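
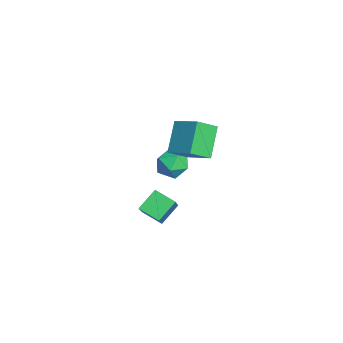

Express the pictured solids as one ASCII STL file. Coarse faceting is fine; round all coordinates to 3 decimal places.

solid 
facet normal -0.468 0.638 0.612
outer loop
vertex 2.684 -1.853 1.763
vertex 3.263 -1.003 1.32
vertex 1.236 -1.587 0.379
endloop
endfacet
facet normal -0.517 -0.760 0.395
outer loop
vertex 1.817 -2.377 -0.38
vertex 2.684 -1.853 1.763
vertex 1.236 -1.587 0.379
endloop
endfacet
facet normal -0.468 0.637 0.612
outer loop
vertex 1.236 -1.587 0.379
vertex 3.263 -1.003 1.32
vertex 1.815 -0.737 -0.063
endloop
endfacet
facet normal -0.716 0.132 -0.685
outer loop
vertex 1.815 -0.737 -0.063
vertex 1.817 -2.377 -0.38
vertex 1.236 -1.587 0.379
endloop
endfacet
facet normal 0.717 -0.131 0.685
outer loop
vertex 2.684 -1.853 1.763
vertex 3.844 -1.793 0.561
vertex 3.263 -1.003 1.32
endloop
endfacet
facet normal -0.517 -0.760 0.395
outer loop
vertex 3.265 -2.643 1.003
vertex 2.684 -1.853 1.763
vertex 1.817 -2.377 -0.38
endloop
endfacet
facet normal 0.717 -0.132 0.685
outer loop
vertex 3.265 -2.643 1.003
vertex 3.844 -1.793 0.561
vertex 2.684 -1.853 1.763
endloop
endfacet
facet normal 0.517 0.760 -0.395
outer loop
vertex 3.263 -1.003 1.32
vertex 3.844 -1.793 0.561
vertex 1.815 -0.737 -0.063
endloop
endfacet
facet normal -0.717 0.131 -0.685
outer loop
vertex 2.396 -1.527 -0.823
vertex 1.817 -2.377 -0.38
vertex 1.815 -0.737 -0.063
endloop
endfacet
facet normal 0.517 0.760 -0.395
outer loop
vertex 1.815 -0.737 -0.063
vertex 3.844 -1.793 0.561
vertex 2.396 -1.527 -0.823
endloop
endfacet
facet normal 0.468 -0.638 -0.612
outer loop
vertex 2.396 -1.527 -0.823
vertex 3.265 -2.643 1.003
vertex 1.817 -2.377 -0.38
endloop
endfacet
facet normal 0.468 -0.637 -0.612
outer loop
vertex 3.844 -1.793 0.561
vertex 3.265 -2.643 1.003
vertex 2.396 -1.527 -0.823
endloop
endfacet
facet normal -0.629 0.759 -0.167
outer loop
vertex -3.177 0.16 -1.297
vertex -3.857 -0.313 -0.886
vertex -3.315 0.246 -0.386
endloop
endfacet
facet normal 0.040 0.995 -0.088
outer loop
vertex -3.177 0.16 -1.297
vertex -3.315 0.246 -0.386
vertex -2.454 0.182 -0.72
endloop
endfacet
facet normal 0.445 0.680 -0.583
outer loop
vertex -3.177 0.16 -1.297
vertex -2.454 0.182 -0.72
vertex -2.465 -0.416 -1.426
endloop
endfacet
facet normal 0.026 0.249 -0.968
outer loop
vertex -3.177 0.16 -1.297
vertex -2.465 -0.416 -1.426
vertex -3.332 -0.722 -1.528
endloop
endfacet
facet normal -0.637 0.298 -0.711
outer loop
vertex -3.177 0.16 -1.297
vertex -3.332 -0.722 -1.528
vertex -3.857 -0.313 -0.886
endloop
endfacet
facet normal 0.273 0.786 0.554
outer loop
vertex -2.454 0.182 -0.72
vertex -3.315 0.246 -0.386
vertex -2.688 -0.278 0.048
endloop
endfacet
facet normal -0.810 0.404 0.426
outer loop
vertex -3.315 0.246 -0.386
vertex -3.857 -0.313 -0.886
vertex -3.555 -0.584 -0.054
endloop
endfacet
facet normal -0.822 -0.341 -0.455
outer loop
vertex -3.857 -0.313 -0.886
vertex -3.332 -0.722 -1.528
vertex -3.566 -1.182 -0.76
endloop
endfacet
facet normal 0.251 -0.421 -0.871
outer loop
vertex -3.332 -0.722 -1.528
vertex -2.465 -0.416 -1.426
vertex -2.705 -1.246 -1.094
endloop
endfacet
facet normal 0.929 0.275 -0.248
outer loop
vertex -2.465 -0.416 -1.426
vertex -2.454 0.182 -0.72
vertex -2.163 -0.687 -0.594
endloop
endfacet
facet normal -0.026 -0.249 0.968
outer loop
vertex -2.843 -1.16 -0.183
vertex -2.688 -0.278 0.048
vertex -3.555 -0.584 -0.054
endloop
endfacet
facet normal -0.445 -0.680 0.583
outer loop
vertex -2.843 -1.16 -0.183
vertex -3.555 -0.584 -0.054
vertex -3.566 -1.182 -0.76
endloop
endfacet
facet normal -0.040 -0.995 0.088
outer loop
vertex -2.843 -1.16 -0.183
vertex -3.566 -1.182 -0.76
vertex -2.705 -1.246 -1.094
endloop
endfacet
facet normal 0.629 -0.759 0.167
outer loop
vertex -2.843 -1.16 -0.183
vertex -2.705 -1.246 -1.094
vertex -2.163 -0.687 -0.594
endloop
endfacet
facet normal 0.637 -0.298 0.711
outer loop
vertex -2.843 -1.16 -0.183
vertex -2.163 -0.687 -0.594
vertex -2.688 -0.278 0.048
endloop
endfacet
facet normal -0.251 0.421 0.871
outer loop
vertex -3.555 -0.584 -0.054
vertex -2.688 -0.278 0.048
vertex -3.315 0.246 -0.386
endloop
endfacet
facet normal -0.929 -0.275 0.248
outer loop
vertex -3.566 -1.182 -0.76
vertex -3.555 -0.584 -0.054
vertex -3.857 -0.313 -0.886
endloop
endfacet
facet normal -0.273 -0.786 -0.554
outer loop
vertex -2.705 -1.246 -1.094
vertex -3.566 -1.182 -0.76
vertex -3.332 -0.722 -1.528
endloop
endfacet
facet normal 0.810 -0.404 -0.426
outer loop
vertex -2.163 -0.687 -0.594
vertex -2.705 -1.246 -1.094
vertex -2.465 -0.416 -1.426
endloop
endfacet
facet normal 0.822 0.341 0.455
outer loop
vertex -2.688 -0.278 0.048
vertex -2.163 -0.687 -0.594
vertex -2.454 0.182 -0.72
endloop
endfacet
facet normal -0.692 -0.594 -0.410
outer loop
vertex -1.489 -0.547 3.379
vertex -1.919 0.449 2.663
vertex -0.321 -0.995 2.057
endloop
endfacet
facet normal 0.330 -0.766 0.551
outer loop
vertex 0.759 -0.069 2.697
vertex -1.489 -0.547 3.379
vertex -0.321 -0.995 2.057
endloop
endfacet
facet normal -0.692 -0.594 -0.410
outer loop
vertex -0.321 -0.995 2.057
vertex -1.919 0.449 2.663
vertex -0.751 0.001 1.34
endloop
endfacet
facet normal 0.642 -0.246 -0.727
outer loop
vertex -0.751 0.001 1.34
vertex 0.759 -0.069 2.697
vertex -0.321 -0.995 2.057
endloop
endfacet
facet normal -0.641 0.246 0.727
outer loop
vertex -1.489 -0.547 3.379
vertex -0.839 1.375 3.303
vertex -1.919 0.449 2.663
endloop
endfacet
facet normal 0.330 -0.766 0.551
outer loop
vertex -0.409 0.379 4.02
vertex -1.489 -0.547 3.379
vertex 0.759 -0.069 2.697
endloop
endfacet
facet normal -0.642 0.246 0.726
outer loop
vertex -0.409 0.379 4.02
vertex -0.839 1.375 3.303
vertex -1.489 -0.547 3.379
endloop
endfacet
facet normal -0.330 0.766 -0.551
outer loop
vertex -1.919 0.449 2.663
vertex -0.839 1.375 3.303
vertex -0.751 0.001 1.34
endloop
endfacet
facet normal 0.642 -0.245 -0.727
outer loop
vertex 0.329 0.927 1.981
vertex 0.759 -0.069 2.697
vertex -0.751 0.001 1.34
endloop
endfacet
facet normal -0.330 0.766 -0.551
outer loop
vertex -0.751 0.001 1.34
vertex -0.839 1.375 3.303
vertex 0.329 0.927 1.981
endloop
endfacet
facet normal 0.692 0.594 0.410
outer loop
vertex 0.329 0.927 1.981
vertex -0.409 0.379 4.02
vertex 0.759 -0.069 2.697
endloop
endfacet
facet normal 0.692 0.594 0.410
outer loop
vertex -0.839 1.375 3.303
vertex -0.409 0.379 4.02
vertex 0.329 0.927 1.981
endloop
endfacet

endsolid


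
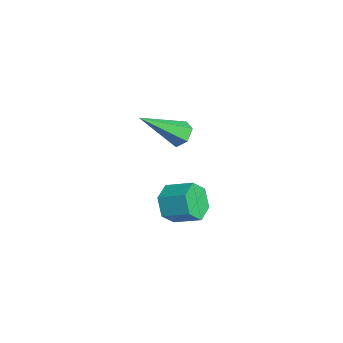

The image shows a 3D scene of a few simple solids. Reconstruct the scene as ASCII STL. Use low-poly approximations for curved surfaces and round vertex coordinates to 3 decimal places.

solid 
facet normal -0.510 -0.762 -0.398
outer loop
vertex 2.858 -2.157 0.336
vertex 2.439 -2.219 0.991
vertex 2.195 -1.754 0.414
endloop
endfacet
facet normal 0.130 0.390 -0.912
outer loop
vertex 2.858 -2.157 0.336
vertex 2.195 -1.754 0.414
vertex 3.42 -1.319 0.774
endloop
endfacet
facet normal 0.129 0.391 -0.911
outer loop
vertex 3.42 -1.319 0.774
vertex 2.195 -1.754 0.414
vertex 2.757 -0.916 0.853
endloop
endfacet
facet normal 0.511 0.762 0.399
outer loop
vertex 3.42 -1.319 0.774
vertex 2.757 -0.916 0.853
vertex 3.001 -1.381 1.429
endloop
endfacet
facet normal -0.510 -0.762 -0.398
outer loop
vertex 2.195 -1.754 0.414
vertex 2.439 -2.219 0.991
vertex 1.776 -1.816 1.069
endloop
endfacet
facet normal -0.671 0.643 -0.368
outer loop
vertex 2.195 -1.754 0.414
vertex 1.776 -1.816 1.069
vertex 2.757 -0.916 0.853
endloop
endfacet
facet normal -0.671 0.643 -0.368
outer loop
vertex 2.757 -0.916 0.853
vertex 1.776 -1.816 1.069
vertex 2.338 -0.978 1.508
endloop
endfacet
facet normal 0.511 0.762 0.399
outer loop
vertex 2.757 -0.916 0.853
vertex 2.338 -0.978 1.508
vertex 3.001 -1.381 1.429
endloop
endfacet
facet normal -0.510 -0.762 -0.398
outer loop
vertex 1.776 -1.816 1.069
vertex 2.439 -2.219 0.991
vertex 2.02 -2.281 1.646
endloop
endfacet
facet normal -0.801 0.253 0.543
outer loop
vertex 1.776 -1.816 1.069
vertex 2.02 -2.281 1.646
vertex 2.338 -0.978 1.508
endloop
endfacet
facet normal -0.801 0.253 0.543
outer loop
vertex 2.338 -0.978 1.508
vertex 2.02 -2.281 1.646
vertex 2.582 -1.443 2.084
endloop
endfacet
facet normal 0.511 0.762 0.399
outer loop
vertex 2.338 -0.978 1.508
vertex 2.582 -1.443 2.084
vertex 3.001 -1.381 1.429
endloop
endfacet
facet normal -0.511 -0.762 -0.399
outer loop
vertex 2.02 -2.281 1.646
vertex 2.439 -2.219 0.991
vertex 2.683 -2.684 1.567
endloop
endfacet
facet normal -0.129 -0.390 0.912
outer loop
vertex 2.02 -2.281 1.646
vertex 2.683 -2.684 1.567
vertex 2.582 -1.443 2.084
endloop
endfacet
facet normal -0.130 -0.390 0.911
outer loop
vertex 2.582 -1.443 2.084
vertex 2.683 -2.684 1.567
vertex 3.245 -1.846 2.006
endloop
endfacet
facet normal 0.510 0.762 0.398
outer loop
vertex 2.582 -1.443 2.084
vertex 3.245 -1.846 2.006
vertex 3.001 -1.381 1.429
endloop
endfacet
facet normal -0.511 -0.762 -0.399
outer loop
vertex 2.683 -2.684 1.567
vertex 2.439 -2.219 0.991
vertex 3.102 -2.622 0.912
endloop
endfacet
facet normal 0.671 -0.643 0.368
outer loop
vertex 2.683 -2.684 1.567
vertex 3.102 -2.622 0.912
vertex 3.245 -1.846 2.006
endloop
endfacet
facet normal 0.671 -0.643 0.368
outer loop
vertex 3.245 -1.846 2.006
vertex 3.102 -2.622 0.912
vertex 3.664 -1.784 1.351
endloop
endfacet
facet normal 0.510 0.762 0.398
outer loop
vertex 3.245 -1.846 2.006
vertex 3.664 -1.784 1.351
vertex 3.001 -1.381 1.429
endloop
endfacet
facet normal -0.511 -0.762 -0.399
outer loop
vertex 3.102 -2.622 0.912
vertex 2.439 -2.219 0.991
vertex 2.858 -2.157 0.336
endloop
endfacet
facet normal 0.801 -0.253 -0.543
outer loop
vertex 3.102 -2.622 0.912
vertex 2.858 -2.157 0.336
vertex 3.664 -1.784 1.351
endloop
endfacet
facet normal 0.801 -0.253 -0.543
outer loop
vertex 3.664 -1.784 1.351
vertex 2.858 -2.157 0.336
vertex 3.42 -1.319 0.774
endloop
endfacet
facet normal 0.510 0.762 0.398
outer loop
vertex 3.664 -1.784 1.351
vertex 3.42 -1.319 0.774
vertex 3.001 -1.381 1.429
endloop
endfacet
facet normal -0.105 0.773 -0.625
outer loop
vertex -1.36 -0.656 1.925
vertex -1.577 -1.025 1.505
vertex -1.95 -0.761 1.894
endloop
endfacet
facet normal -0.119 0.399 0.909
outer loop
vertex -1.36 -0.656 1.925
vertex -1.95 -0.761 1.894
vertex -1.363 -2.595 2.775
endloop
endfacet
facet normal -0.106 0.773 -0.626
outer loop
vertex -1.95 -0.761 1.894
vertex -1.577 -1.025 1.505
vertex -2.167 -1.131 1.474
endloop
endfacet
facet normal -0.871 -0.044 0.489
outer loop
vertex -1.95 -0.761 1.894
vertex -2.167 -1.131 1.474
vertex -1.363 -2.595 2.775
endloop
endfacet
facet normal -0.106 0.773 -0.626
outer loop
vertex -2.167 -1.131 1.474
vertex -1.577 -1.025 1.505
vertex -1.794 -1.395 1.085
endloop
endfacet
facet normal -0.726 -0.635 -0.265
outer loop
vertex -2.167 -1.131 1.474
vertex -1.794 -1.395 1.085
vertex -1.363 -2.595 2.775
endloop
endfacet
facet normal -0.105 0.772 -0.626
outer loop
vertex -1.794 -1.395 1.085
vertex -1.577 -1.025 1.505
vertex -1.205 -1.29 1.116
endloop
endfacet
facet normal 0.171 -0.782 -0.599
outer loop
vertex -1.794 -1.395 1.085
vertex -1.205 -1.29 1.116
vertex -1.363 -2.595 2.775
endloop
endfacet
facet normal -0.105 0.773 -0.626
outer loop
vertex -1.205 -1.29 1.116
vertex -1.577 -1.025 1.505
vertex -0.987 -0.92 1.536
endloop
endfacet
facet normal 0.923 -0.340 -0.180
outer loop
vertex -1.205 -1.29 1.116
vertex -0.987 -0.92 1.536
vertex -1.363 -2.595 2.775
endloop
endfacet
facet normal -0.105 0.773 -0.625
outer loop
vertex -0.987 -0.92 1.536
vertex -1.577 -1.025 1.505
vertex -1.36 -0.656 1.925
endloop
endfacet
facet normal 0.778 0.251 0.576
outer loop
vertex -0.987 -0.92 1.536
vertex -1.36 -0.656 1.925
vertex -1.363 -2.595 2.775
endloop
endfacet

endsolid


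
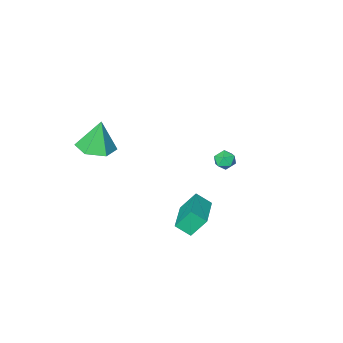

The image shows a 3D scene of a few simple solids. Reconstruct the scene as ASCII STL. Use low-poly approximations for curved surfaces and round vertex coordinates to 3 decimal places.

solid 
facet normal -0.541 0.839 0.059
outer loop
vertex -3.554 -1.462 -2.358
vertex -4.089 -1.79 -2.603
vertex -3.983 -1.768 -1.939
endloop
endfacet
facet normal -0.037 0.825 0.565
outer loop
vertex -3.554 -1.462 -2.358
vertex -3.983 -1.768 -1.939
vertex -3.319 -1.811 -1.833
endloop
endfacet
facet normal 0.597 0.765 0.241
outer loop
vertex -3.554 -1.462 -2.358
vertex -3.319 -1.811 -1.833
vertex -3.016 -1.859 -2.431
endloop
endfacet
facet normal 0.485 0.742 -0.463
outer loop
vertex -3.554 -1.462 -2.358
vertex -3.016 -1.859 -2.431
vertex -3.491 -1.846 -2.907
endloop
endfacet
facet normal -0.219 0.788 -0.576
outer loop
vertex -3.554 -1.462 -2.358
vertex -3.491 -1.846 -2.907
vertex -4.089 -1.79 -2.603
endloop
endfacet
facet normal -0.138 0.241 0.961
outer loop
vertex -3.319 -1.811 -1.833
vertex -3.983 -1.768 -1.939
vertex -3.709 -2.354 -1.753
endloop
endfacet
facet normal -0.954 0.262 0.144
outer loop
vertex -3.983 -1.768 -1.939
vertex -4.089 -1.79 -2.603
vertex -4.184 -2.341 -2.229
endloop
endfacet
facet normal -0.432 0.180 -0.884
outer loop
vertex -4.089 -1.79 -2.603
vertex -3.491 -1.846 -2.907
vertex -3.881 -2.389 -2.827
endloop
endfacet
facet normal 0.705 0.107 -0.701
outer loop
vertex -3.491 -1.846 -2.907
vertex -3.016 -1.859 -2.431
vertex -3.217 -2.432 -2.721
endloop
endfacet
facet normal 0.887 0.144 0.438
outer loop
vertex -3.016 -1.859 -2.431
vertex -3.319 -1.811 -1.833
vertex -3.111 -2.41 -2.057
endloop
endfacet
facet normal -0.485 -0.742 0.463
outer loop
vertex -3.646 -2.738 -2.302
vertex -3.709 -2.354 -1.753
vertex -4.184 -2.341 -2.229
endloop
endfacet
facet normal -0.597 -0.765 -0.241
outer loop
vertex -3.646 -2.738 -2.302
vertex -4.184 -2.341 -2.229
vertex -3.881 -2.389 -2.827
endloop
endfacet
facet normal 0.037 -0.825 -0.565
outer loop
vertex -3.646 -2.738 -2.302
vertex -3.881 -2.389 -2.827
vertex -3.217 -2.432 -2.721
endloop
endfacet
facet normal 0.541 -0.839 -0.059
outer loop
vertex -3.646 -2.738 -2.302
vertex -3.217 -2.432 -2.721
vertex -3.111 -2.41 -2.057
endloop
endfacet
facet normal 0.219 -0.788 0.576
outer loop
vertex -3.646 -2.738 -2.302
vertex -3.111 -2.41 -2.057
vertex -3.709 -2.354 -1.753
endloop
endfacet
facet normal -0.705 -0.107 0.701
outer loop
vertex -4.184 -2.341 -2.229
vertex -3.709 -2.354 -1.753
vertex -3.983 -1.768 -1.939
endloop
endfacet
facet normal -0.887 -0.144 -0.438
outer loop
vertex -3.881 -2.389 -2.827
vertex -4.184 -2.341 -2.229
vertex -4.089 -1.79 -2.603
endloop
endfacet
facet normal 0.138 -0.241 -0.961
outer loop
vertex -3.217 -2.432 -2.721
vertex -3.881 -2.389 -2.827
vertex -3.491 -1.846 -2.907
endloop
endfacet
facet normal 0.954 -0.262 -0.144
outer loop
vertex -3.111 -2.41 -2.057
vertex -3.217 -2.432 -2.721
vertex -3.016 -1.859 -2.431
endloop
endfacet
facet normal 0.432 -0.180 0.884
outer loop
vertex -3.709 -2.354 -1.753
vertex -3.111 -2.41 -2.057
vertex -3.319 -1.811 -1.833
endloop
endfacet
facet normal 0.197 0.012 -0.980
outer loop
vertex 4.366 -2.761 0.938
vertex 3.432 -3.308 0.743
vertex 3.433 -2.209 0.757
endloop
endfacet
facet normal 0.346 0.763 0.546
outer loop
vertex 4.366 -2.761 0.938
vertex 3.433 -2.209 0.757
vertex 3.068 -3.332 2.557
endloop
endfacet
facet normal 0.196 0.012 -0.980
outer loop
vertex 3.433 -2.209 0.757
vertex 3.432 -3.308 0.743
vertex 2.499 -2.756 0.563
endloop
endfacet
facet normal -0.525 0.766 0.371
outer loop
vertex 3.433 -2.209 0.757
vertex 2.499 -2.756 0.563
vertex 3.068 -3.332 2.557
endloop
endfacet
facet normal 0.197 0.013 -0.980
outer loop
vertex 2.499 -2.756 0.563
vertex 3.432 -3.308 0.743
vertex 2.498 -3.856 0.548
endloop
endfacet
facet normal -0.962 -0.003 0.274
outer loop
vertex 2.499 -2.756 0.563
vertex 2.498 -3.856 0.548
vertex 3.068 -3.332 2.557
endloop
endfacet
facet normal 0.197 0.012 -0.980
outer loop
vertex 2.498 -3.856 0.548
vertex 3.432 -3.308 0.743
vertex 3.432 -4.408 0.729
endloop
endfacet
facet normal -0.526 -0.775 0.351
outer loop
vertex 2.498 -3.856 0.548
vertex 3.432 -4.408 0.729
vertex 3.068 -3.332 2.557
endloop
endfacet
facet normal 0.197 0.012 -0.980
outer loop
vertex 3.432 -4.408 0.729
vertex 3.432 -3.308 0.743
vertex 4.366 -3.861 0.924
endloop
endfacet
facet normal 0.345 -0.777 0.526
outer loop
vertex 3.432 -4.408 0.729
vertex 4.366 -3.861 0.924
vertex 3.068 -3.332 2.557
endloop
endfacet
facet normal 0.197 0.012 -0.980
outer loop
vertex 4.366 -3.861 0.924
vertex 3.432 -3.308 0.743
vertex 4.366 -2.761 0.938
endloop
endfacet
facet normal 0.782 -0.008 0.624
outer loop
vertex 4.366 -3.861 0.924
vertex 4.366 -2.761 0.938
vertex 3.068 -3.332 2.557
endloop
endfacet
facet normal -0.612 -0.774 -0.158
outer loop
vertex -0.382 0.219 -2.095
vertex -0.97 0.805 -2.687
vertex 0.348 -0.138 -3.173
endloop
endfacet
facet normal 0.577 -0.574 0.581
outer loop
vertex 1.67 1.535 -2.833
vertex -0.382 0.219 -2.095
vertex 0.348 -0.138 -3.173
endloop
endfacet
facet normal -0.612 -0.775 -0.157
outer loop
vertex 0.348 -0.138 -3.173
vertex -0.97 0.805 -2.687
vertex -0.241 0.447 -3.765
endloop
endfacet
facet normal 0.540 -0.265 -0.799
outer loop
vertex -0.241 0.447 -3.765
vertex 1.67 1.535 -2.833
vertex 0.348 -0.138 -3.173
endloop
endfacet
facet normal -0.540 0.265 0.799
outer loop
vertex -0.382 0.219 -2.095
vertex 0.352 2.478 -2.347
vertex -0.97 0.805 -2.687
endloop
endfacet
facet normal 0.577 -0.574 0.581
outer loop
vertex 0.941 1.893 -1.755
vertex -0.382 0.219 -2.095
vertex 1.67 1.535 -2.833
endloop
endfacet
facet normal -0.540 0.265 0.799
outer loop
vertex 0.941 1.893 -1.755
vertex 0.352 2.478 -2.347
vertex -0.382 0.219 -2.095
endloop
endfacet
facet normal -0.577 0.574 -0.581
outer loop
vertex -0.97 0.805 -2.687
vertex 0.352 2.478 -2.347
vertex -0.241 0.447 -3.765
endloop
endfacet
facet normal 0.540 -0.265 -0.799
outer loop
vertex 1.082 2.121 -3.425
vertex 1.67 1.535 -2.833
vertex -0.241 0.447 -3.765
endloop
endfacet
facet normal -0.577 0.574 -0.581
outer loop
vertex -0.241 0.447 -3.765
vertex 0.352 2.478 -2.347
vertex 1.082 2.121 -3.425
endloop
endfacet
facet normal 0.613 0.774 0.157
outer loop
vertex 1.082 2.121 -3.425
vertex 0.941 1.893 -1.755
vertex 1.67 1.535 -2.833
endloop
endfacet
facet normal 0.612 0.775 0.157
outer loop
vertex 0.352 2.478 -2.347
vertex 0.941 1.893 -1.755
vertex 1.082 2.121 -3.425
endloop
endfacet

endsolid


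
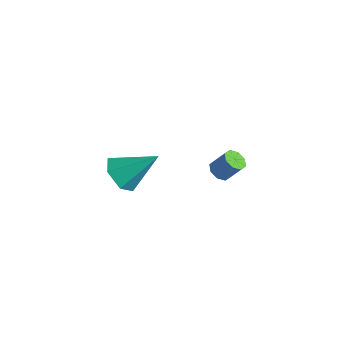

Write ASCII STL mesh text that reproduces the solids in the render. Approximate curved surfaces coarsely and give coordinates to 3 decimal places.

solid 
facet normal -0.461 -0.373 -0.805
outer loop
vertex 1.004 3.59 -4.803
vertex 0.623 3.293 -4.447
vertex 0.629 3.836 -4.702
endloop
endfacet
facet normal 0.349 0.758 -0.551
outer loop
vertex 1.004 3.59 -4.803
vertex 0.629 3.836 -4.702
vertex 1.538 4.023 -3.869
endloop
endfacet
facet normal 0.350 0.757 -0.552
outer loop
vertex 1.538 4.023 -3.869
vertex 0.629 3.836 -4.702
vertex 1.164 4.269 -3.769
endloop
endfacet
facet normal 0.461 0.374 0.805
outer loop
vertex 1.538 4.023 -3.869
vertex 1.164 4.269 -3.769
vertex 1.157 3.727 -3.513
endloop
endfacet
facet normal -0.461 -0.373 -0.805
outer loop
vertex 0.629 3.836 -4.702
vertex 0.623 3.293 -4.447
vertex 0.251 3.764 -4.452
endloop
endfacet
facet normal -0.330 0.914 -0.235
outer loop
vertex 0.629 3.836 -4.702
vertex 0.251 3.764 -4.452
vertex 1.164 4.269 -3.769
endloop
endfacet
facet normal -0.330 0.914 -0.235
outer loop
vertex 1.164 4.269 -3.769
vertex 0.251 3.764 -4.452
vertex 0.786 4.197 -3.518
endloop
endfacet
facet normal 0.463 0.374 0.804
outer loop
vertex 1.164 4.269 -3.769
vertex 0.786 4.197 -3.518
vertex 1.157 3.727 -3.513
endloop
endfacet
facet normal -0.461 -0.372 -0.806
outer loop
vertex 0.251 3.764 -4.452
vertex 0.623 3.293 -4.447
vertex 0.09 3.416 -4.199
endloop
endfacet
facet normal -0.815 0.536 0.219
outer loop
vertex 0.251 3.764 -4.452
vertex 0.09 3.416 -4.199
vertex 0.786 4.197 -3.518
endloop
endfacet
facet normal -0.815 0.536 0.219
outer loop
vertex 0.786 4.197 -3.518
vertex 0.09 3.416 -4.199
vertex 0.625 3.849 -3.265
endloop
endfacet
facet normal 0.461 0.372 0.806
outer loop
vertex 0.786 4.197 -3.518
vertex 0.625 3.849 -3.265
vertex 1.157 3.727 -3.513
endloop
endfacet
facet normal -0.461 -0.375 -0.805
outer loop
vertex 0.09 3.416 -4.199
vertex 0.623 3.293 -4.447
vertex 0.242 2.997 -4.091
endloop
endfacet
facet normal -0.823 -0.158 0.545
outer loop
vertex 0.09 3.416 -4.199
vertex 0.242 2.997 -4.091
vertex 0.625 3.849 -3.265
endloop
endfacet
facet normal -0.824 -0.157 0.544
outer loop
vertex 0.625 3.849 -3.265
vertex 0.242 2.997 -4.091
vertex 0.776 3.43 -3.157
endloop
endfacet
facet normal 0.461 0.374 0.805
outer loop
vertex 0.625 3.849 -3.265
vertex 0.776 3.43 -3.157
vertex 1.157 3.727 -3.513
endloop
endfacet
facet normal -0.461 -0.374 -0.805
outer loop
vertex 0.242 2.997 -4.091
vertex 0.623 3.293 -4.447
vertex 0.616 2.751 -4.191
endloop
endfacet
facet normal -0.351 -0.757 0.551
outer loop
vertex 0.242 2.997 -4.091
vertex 0.616 2.751 -4.191
vertex 0.776 3.43 -3.157
endloop
endfacet
facet normal -0.349 -0.758 0.552
outer loop
vertex 0.776 3.43 -3.157
vertex 0.616 2.751 -4.191
vertex 1.151 3.184 -3.258
endloop
endfacet
facet normal 0.461 0.373 0.805
outer loop
vertex 0.776 3.43 -3.157
vertex 1.151 3.184 -3.258
vertex 1.157 3.727 -3.513
endloop
endfacet
facet normal -0.463 -0.374 -0.804
outer loop
vertex 0.616 2.751 -4.191
vertex 0.623 3.293 -4.447
vertex 0.994 2.823 -4.442
endloop
endfacet
facet normal 0.330 -0.914 0.235
outer loop
vertex 0.616 2.751 -4.191
vertex 0.994 2.823 -4.442
vertex 1.151 3.184 -3.258
endloop
endfacet
facet normal 0.330 -0.914 0.235
outer loop
vertex 1.151 3.184 -3.258
vertex 0.994 2.823 -4.442
vertex 1.529 3.256 -3.508
endloop
endfacet
facet normal 0.461 0.373 0.805
outer loop
vertex 1.151 3.184 -3.258
vertex 1.529 3.256 -3.508
vertex 1.157 3.727 -3.513
endloop
endfacet
facet normal -0.461 -0.372 -0.806
outer loop
vertex 0.994 2.823 -4.442
vertex 0.623 3.293 -4.447
vertex 1.155 3.171 -4.695
endloop
endfacet
facet normal 0.815 -0.536 -0.219
outer loop
vertex 0.994 2.823 -4.442
vertex 1.155 3.171 -4.695
vertex 1.529 3.256 -3.508
endloop
endfacet
facet normal 0.815 -0.536 -0.219
outer loop
vertex 1.529 3.256 -3.508
vertex 1.155 3.171 -4.695
vertex 1.69 3.604 -3.761
endloop
endfacet
facet normal 0.461 0.372 0.806
outer loop
vertex 1.529 3.256 -3.508
vertex 1.69 3.604 -3.761
vertex 1.157 3.727 -3.513
endloop
endfacet
facet normal -0.461 -0.374 -0.805
outer loop
vertex 1.155 3.171 -4.695
vertex 0.623 3.293 -4.447
vertex 1.004 3.59 -4.803
endloop
endfacet
facet normal 0.824 0.157 -0.545
outer loop
vertex 1.155 3.171 -4.695
vertex 1.004 3.59 -4.803
vertex 1.69 3.604 -3.761
endloop
endfacet
facet normal 0.824 0.158 -0.544
outer loop
vertex 1.69 3.604 -3.761
vertex 1.004 3.59 -4.803
vertex 1.538 4.023 -3.869
endloop
endfacet
facet normal 0.461 0.375 0.805
outer loop
vertex 1.69 3.604 -3.761
vertex 1.538 4.023 -3.869
vertex 1.157 3.727 -3.513
endloop
endfacet
facet normal -0.483 -0.625 -0.613
outer loop
vertex 1.446 -2.151 -2.094
vertex 0.744 -2.281 -1.408
vertex 0.655 -1.556 -2.077
endloop
endfacet
facet normal 0.516 0.700 -0.493
outer loop
vertex 1.446 -2.151 -2.094
vertex 0.655 -1.556 -2.077
vertex 1.736 -0.999 -0.152
endloop
endfacet
facet normal -0.485 -0.625 -0.612
outer loop
vertex 0.655 -1.556 -2.077
vertex 0.744 -2.281 -1.408
vertex -0.047 -1.685 -1.39
endloop
endfacet
facet normal -0.287 0.951 -0.114
outer loop
vertex 0.655 -1.556 -2.077
vertex -0.047 -1.685 -1.39
vertex 1.736 -0.999 -0.152
endloop
endfacet
facet normal -0.484 -0.624 -0.613
outer loop
vertex -0.047 -1.685 -1.39
vertex 0.744 -2.281 -1.408
vertex 0.042 -2.41 -0.722
endloop
endfacet
facet normal -0.616 0.491 0.615
outer loop
vertex -0.047 -1.685 -1.39
vertex 0.042 -2.41 -0.722
vertex 1.736 -0.999 -0.152
endloop
endfacet
facet normal -0.484 -0.625 -0.612
outer loop
vertex 0.042 -2.41 -0.722
vertex 0.744 -2.281 -1.408
vertex 0.833 -3.005 -0.739
endloop
endfacet
facet normal -0.143 -0.218 0.965
outer loop
vertex 0.042 -2.41 -0.722
vertex 0.833 -3.005 -0.739
vertex 1.736 -0.999 -0.152
endloop
endfacet
facet normal -0.484 -0.625 -0.612
outer loop
vertex 0.833 -3.005 -0.739
vertex 0.744 -2.281 -1.408
vertex 1.535 -2.876 -1.425
endloop
endfacet
facet normal 0.660 -0.469 0.587
outer loop
vertex 0.833 -3.005 -0.739
vertex 1.535 -2.876 -1.425
vertex 1.736 -0.999 -0.152
endloop
endfacet
facet normal -0.483 -0.625 -0.613
outer loop
vertex 1.535 -2.876 -1.425
vertex 0.744 -2.281 -1.408
vertex 1.446 -2.151 -2.094
endloop
endfacet
facet normal 0.990 -0.010 -0.142
outer loop
vertex 1.535 -2.876 -1.425
vertex 1.446 -2.151 -2.094
vertex 1.736 -0.999 -0.152
endloop
endfacet

endsolid


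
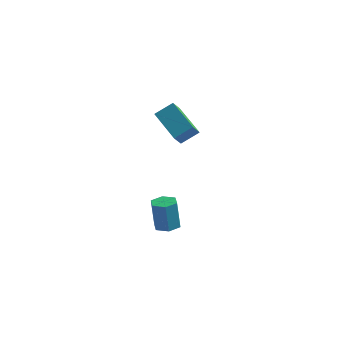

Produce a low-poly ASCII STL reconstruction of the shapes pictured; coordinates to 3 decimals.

solid 
facet normal -0.720 0.603 0.343
outer loop
vertex -4.609 -0.841 2.938
vertex -3.933 -0.342 3.48
vertex -4.482 -0.331 2.309
endloop
endfacet
facet normal -0.676 -0.499 -0.541
outer loop
vertex -3.207 -1.398 1.7
vertex -4.609 -0.841 2.938
vertex -4.482 -0.331 2.309
endloop
endfacet
facet normal -0.720 0.604 0.343
outer loop
vertex -4.482 -0.331 2.309
vertex -3.933 -0.342 3.48
vertex -3.805 0.168 2.851
endloop
endfacet
facet normal 0.155 0.623 -0.767
outer loop
vertex -3.805 0.168 2.851
vertex -3.207 -1.398 1.7
vertex -4.482 -0.331 2.309
endloop
endfacet
facet normal -0.155 -0.623 0.767
outer loop
vertex -4.609 -0.841 2.938
vertex -2.658 -1.409 2.871
vertex -3.933 -0.342 3.48
endloop
endfacet
facet normal -0.677 -0.499 -0.542
outer loop
vertex -3.335 -1.908 2.329
vertex -4.609 -0.841 2.938
vertex -3.207 -1.398 1.7
endloop
endfacet
facet normal -0.155 -0.623 0.767
outer loop
vertex -3.335 -1.908 2.329
vertex -2.658 -1.409 2.871
vertex -4.609 -0.841 2.938
endloop
endfacet
facet normal 0.676 0.499 0.542
outer loop
vertex -3.933 -0.342 3.48
vertex -2.658 -1.409 2.871
vertex -3.805 0.168 2.851
endloop
endfacet
facet normal 0.155 0.623 -0.767
outer loop
vertex -2.531 -0.899 2.242
vertex -3.207 -1.398 1.7
vertex -3.805 0.168 2.851
endloop
endfacet
facet normal 0.677 0.499 0.541
outer loop
vertex -3.805 0.168 2.851
vertex -2.658 -1.409 2.871
vertex -2.531 -0.899 2.242
endloop
endfacet
facet normal 0.720 -0.603 -0.343
outer loop
vertex -2.531 -0.899 2.242
vertex -3.335 -1.908 2.329
vertex -3.207 -1.398 1.7
endloop
endfacet
facet normal 0.720 -0.603 -0.344
outer loop
vertex -2.658 -1.409 2.871
vertex -3.335 -1.908 2.329
vertex -2.531 -0.899 2.242
endloop
endfacet
facet normal 0.140 -0.099 -0.985
outer loop
vertex -3.154 -1.61 -3.667
vertex -3.776 -1.573 -3.759
vertex -3.426 -1.049 -3.762
endloop
endfacet
facet normal 0.891 0.446 0.082
outer loop
vertex -3.154 -1.61 -3.667
vertex -3.426 -1.049 -3.762
vertex -3.362 -1.463 -2.209
endloop
endfacet
facet normal 0.891 0.447 0.082
outer loop
vertex -3.362 -1.463 -2.209
vertex -3.426 -1.049 -3.762
vertex -3.634 -0.903 -2.304
endloop
endfacet
facet normal -0.140 0.099 0.985
outer loop
vertex -3.362 -1.463 -2.209
vertex -3.634 -0.903 -2.304
vertex -3.984 -1.427 -2.301
endloop
endfacet
facet normal 0.140 -0.099 -0.985
outer loop
vertex -3.426 -1.049 -3.762
vertex -3.776 -1.573 -3.759
vertex -4.048 -1.013 -3.854
endloop
endfacet
facet normal 0.071 0.993 -0.089
outer loop
vertex -3.426 -1.049 -3.762
vertex -4.048 -1.013 -3.854
vertex -3.634 -0.903 -2.304
endloop
endfacet
facet normal 0.071 0.993 -0.089
outer loop
vertex -3.634 -0.903 -2.304
vertex -4.048 -1.013 -3.854
vertex -4.256 -0.867 -2.396
endloop
endfacet
facet normal -0.140 0.099 0.985
outer loop
vertex -3.634 -0.903 -2.304
vertex -4.256 -0.867 -2.396
vertex -3.984 -1.427 -2.301
endloop
endfacet
facet normal 0.140 -0.099 -0.985
outer loop
vertex -4.048 -1.013 -3.854
vertex -3.776 -1.573 -3.759
vertex -4.398 -1.537 -3.851
endloop
endfacet
facet normal -0.820 0.547 -0.172
outer loop
vertex -4.048 -1.013 -3.854
vertex -4.398 -1.537 -3.851
vertex -4.256 -0.867 -2.396
endloop
endfacet
facet normal -0.819 0.547 -0.172
outer loop
vertex -4.256 -0.867 -2.396
vertex -4.398 -1.537 -3.851
vertex -4.606 -1.39 -2.393
endloop
endfacet
facet normal -0.140 0.099 0.985
outer loop
vertex -4.256 -0.867 -2.396
vertex -4.606 -1.39 -2.393
vertex -3.984 -1.427 -2.301
endloop
endfacet
facet normal 0.140 -0.099 -0.985
outer loop
vertex -4.398 -1.537 -3.851
vertex -3.776 -1.573 -3.759
vertex -4.126 -2.097 -3.756
endloop
endfacet
facet normal -0.891 -0.447 -0.082
outer loop
vertex -4.398 -1.537 -3.851
vertex -4.126 -2.097 -3.756
vertex -4.606 -1.39 -2.393
endloop
endfacet
facet normal -0.891 -0.446 -0.082
outer loop
vertex -4.606 -1.39 -2.393
vertex -4.126 -2.097 -3.756
vertex -4.334 -1.951 -2.298
endloop
endfacet
facet normal -0.140 0.099 0.985
outer loop
vertex -4.606 -1.39 -2.393
vertex -4.334 -1.951 -2.298
vertex -3.984 -1.427 -2.301
endloop
endfacet
facet normal 0.140 -0.099 -0.985
outer loop
vertex -4.126 -2.097 -3.756
vertex -3.776 -1.573 -3.759
vertex -3.504 -2.133 -3.664
endloop
endfacet
facet normal -0.071 -0.993 0.089
outer loop
vertex -4.126 -2.097 -3.756
vertex -3.504 -2.133 -3.664
vertex -4.334 -1.951 -2.298
endloop
endfacet
facet normal -0.071 -0.993 0.089
outer loop
vertex -4.334 -1.951 -2.298
vertex -3.504 -2.133 -3.664
vertex -3.712 -1.987 -2.206
endloop
endfacet
facet normal -0.140 0.099 0.985
outer loop
vertex -4.334 -1.951 -2.298
vertex -3.712 -1.987 -2.206
vertex -3.984 -1.427 -2.301
endloop
endfacet
facet normal 0.140 -0.099 -0.985
outer loop
vertex -3.504 -2.133 -3.664
vertex -3.776 -1.573 -3.759
vertex -3.154 -1.61 -3.667
endloop
endfacet
facet normal 0.819 -0.547 0.172
outer loop
vertex -3.504 -2.133 -3.664
vertex -3.154 -1.61 -3.667
vertex -3.712 -1.987 -2.206
endloop
endfacet
facet normal 0.820 -0.546 0.172
outer loop
vertex -3.712 -1.987 -2.206
vertex -3.154 -1.61 -3.667
vertex -3.362 -1.463 -2.209
endloop
endfacet
facet normal -0.140 0.099 0.985
outer loop
vertex -3.712 -1.987 -2.206
vertex -3.362 -1.463 -2.209
vertex -3.984 -1.427 -2.301
endloop
endfacet

endsolid


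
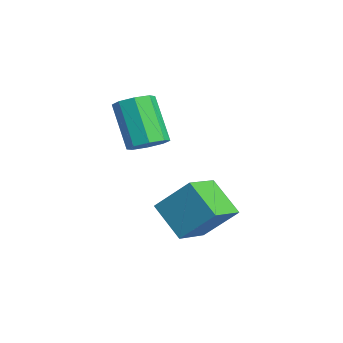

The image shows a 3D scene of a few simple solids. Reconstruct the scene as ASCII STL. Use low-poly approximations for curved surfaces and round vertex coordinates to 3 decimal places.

solid 
facet normal -0.632 0.708 -0.316
outer loop
vertex 1.158 -0.039 1.085
vertex 2.238 0.499 0.128
vertex 0.624 -1.034 -0.076
endloop
endfacet
facet normal -0.701 -0.349 0.622
outer loop
vertex 1.522 -2.039 0.372
vertex 1.158 -0.039 1.085
vertex 0.624 -1.034 -0.076
endloop
endfacet
facet normal -0.632 0.708 -0.316
outer loop
vertex 0.624 -1.034 -0.076
vertex 2.238 0.499 0.128
vertex 1.704 -0.496 -1.033
endloop
endfacet
facet normal -0.330 -0.614 -0.717
outer loop
vertex 1.704 -0.496 -1.033
vertex 1.522 -2.039 0.372
vertex 0.624 -1.034 -0.076
endloop
endfacet
facet normal 0.330 0.614 0.717
outer loop
vertex 1.158 -0.039 1.085
vertex 3.136 -0.506 0.576
vertex 2.238 0.499 0.128
endloop
endfacet
facet normal -0.701 -0.349 0.622
outer loop
vertex 2.056 -1.044 1.533
vertex 1.158 -0.039 1.085
vertex 1.522 -2.039 0.372
endloop
endfacet
facet normal 0.330 0.614 0.717
outer loop
vertex 2.056 -1.044 1.533
vertex 3.136 -0.506 0.576
vertex 1.158 -0.039 1.085
endloop
endfacet
facet normal 0.701 0.349 -0.622
outer loop
vertex 2.238 0.499 0.128
vertex 3.136 -0.506 0.576
vertex 1.704 -0.496 -1.033
endloop
endfacet
facet normal -0.330 -0.614 -0.717
outer loop
vertex 2.602 -1.501 -0.585
vertex 1.522 -2.039 0.372
vertex 1.704 -0.496 -1.033
endloop
endfacet
facet normal 0.701 0.349 -0.622
outer loop
vertex 1.704 -0.496 -1.033
vertex 3.136 -0.506 0.576
vertex 2.602 -1.501 -0.585
endloop
endfacet
facet normal 0.632 -0.708 0.316
outer loop
vertex 2.602 -1.501 -0.585
vertex 2.056 -1.044 1.533
vertex 1.522 -2.039 0.372
endloop
endfacet
facet normal 0.632 -0.708 0.316
outer loop
vertex 3.136 -0.506 0.576
vertex 2.056 -1.044 1.533
vertex 2.602 -1.501 -0.585
endloop
endfacet
facet normal 0.558 0.126 -0.820
outer loop
vertex 0.361 -1.413 2.651
vertex -0.081 -1.832 2.286
vertex -0.044 -1.135 2.418
endloop
endfacet
facet normal 0.365 0.850 0.379
outer loop
vertex 0.361 -1.413 2.651
vertex -0.044 -1.135 2.418
vertex -0.697 -1.65 4.2
endloop
endfacet
facet normal 0.366 0.850 0.380
outer loop
vertex -0.697 -1.65 4.2
vertex -0.044 -1.135 2.418
vertex -1.101 -1.372 3.967
endloop
endfacet
facet normal -0.559 -0.126 0.819
outer loop
vertex -0.697 -1.65 4.2
vertex -1.101 -1.372 3.967
vertex -1.139 -2.068 3.834
endloop
endfacet
facet normal 0.560 0.125 -0.819
outer loop
vertex -0.044 -1.135 2.418
vertex -0.081 -1.832 2.286
vertex -0.47 -1.265 2.107
endloop
endfacet
facet normal -0.268 0.963 -0.035
outer loop
vertex -0.044 -1.135 2.418
vertex -0.47 -1.265 2.107
vertex -1.101 -1.372 3.967
endloop
endfacet
facet normal -0.268 0.963 -0.035
outer loop
vertex -1.101 -1.372 3.967
vertex -0.47 -1.265 2.107
vertex -1.527 -1.502 3.656
endloop
endfacet
facet normal -0.560 -0.126 0.819
outer loop
vertex -1.101 -1.372 3.967
vertex -1.527 -1.502 3.656
vertex -1.139 -2.068 3.834
endloop
endfacet
facet normal 0.559 0.125 -0.820
outer loop
vertex -0.47 -1.265 2.107
vertex -0.081 -1.832 2.286
vertex -0.669 -1.727 1.901
endloop
endfacet
facet normal -0.744 0.512 -0.429
outer loop
vertex -0.47 -1.265 2.107
vertex -0.669 -1.727 1.901
vertex -1.527 -1.502 3.656
endloop
endfacet
facet normal -0.743 0.513 -0.429
outer loop
vertex -1.527 -1.502 3.656
vertex -0.669 -1.727 1.901
vertex -1.726 -1.963 3.449
endloop
endfacet
facet normal -0.560 -0.126 0.819
outer loop
vertex -1.527 -1.502 3.656
vertex -1.726 -1.963 3.449
vertex -1.139 -2.068 3.834
endloop
endfacet
facet normal 0.559 0.126 -0.819
outer loop
vertex -0.669 -1.727 1.901
vertex -0.081 -1.832 2.286
vertex -0.523 -2.25 1.92
endloop
endfacet
facet normal -0.784 -0.240 -0.572
outer loop
vertex -0.669 -1.727 1.901
vertex -0.523 -2.25 1.92
vertex -1.726 -1.963 3.449
endloop
endfacet
facet normal -0.784 -0.239 -0.572
outer loop
vertex -1.726 -1.963 3.449
vertex -0.523 -2.25 1.92
vertex -1.581 -2.487 3.469
endloop
endfacet
facet normal -0.560 -0.124 0.820
outer loop
vertex -1.726 -1.963 3.449
vertex -1.581 -2.487 3.469
vertex -1.139 -2.068 3.834
endloop
endfacet
facet normal 0.559 0.126 -0.819
outer loop
vertex -0.523 -2.25 1.92
vertex -0.081 -1.832 2.286
vertex -0.119 -2.528 2.153
endloop
endfacet
facet normal -0.366 -0.850 -0.380
outer loop
vertex -0.523 -2.25 1.92
vertex -0.119 -2.528 2.153
vertex -1.581 -2.487 3.469
endloop
endfacet
facet normal -0.365 -0.850 -0.379
outer loop
vertex -1.581 -2.487 3.469
vertex -0.119 -2.528 2.153
vertex -1.176 -2.765 3.702
endloop
endfacet
facet normal -0.558 -0.126 0.820
outer loop
vertex -1.581 -2.487 3.469
vertex -1.176 -2.765 3.702
vertex -1.139 -2.068 3.834
endloop
endfacet
facet normal 0.560 0.126 -0.819
outer loop
vertex -0.119 -2.528 2.153
vertex -0.081 -1.832 2.286
vertex 0.307 -2.398 2.464
endloop
endfacet
facet normal 0.268 -0.963 0.035
outer loop
vertex -0.119 -2.528 2.153
vertex 0.307 -2.398 2.464
vertex -1.176 -2.765 3.702
endloop
endfacet
facet normal 0.268 -0.963 0.035
outer loop
vertex -1.176 -2.765 3.702
vertex 0.307 -2.398 2.464
vertex -0.75 -2.635 4.013
endloop
endfacet
facet normal -0.560 -0.125 0.819
outer loop
vertex -1.176 -2.765 3.702
vertex -0.75 -2.635 4.013
vertex -1.139 -2.068 3.834
endloop
endfacet
facet normal 0.560 0.126 -0.819
outer loop
vertex 0.307 -2.398 2.464
vertex -0.081 -1.832 2.286
vertex 0.506 -1.937 2.671
endloop
endfacet
facet normal 0.743 -0.513 0.429
outer loop
vertex 0.307 -2.398 2.464
vertex 0.506 -1.937 2.671
vertex -0.75 -2.635 4.013
endloop
endfacet
facet normal 0.744 -0.512 0.430
outer loop
vertex -0.75 -2.635 4.013
vertex 0.506 -1.937 2.671
vertex -0.551 -2.173 4.219
endloop
endfacet
facet normal -0.559 -0.125 0.820
outer loop
vertex -0.75 -2.635 4.013
vertex -0.551 -2.173 4.219
vertex -1.139 -2.068 3.834
endloop
endfacet
facet normal 0.560 0.124 -0.820
outer loop
vertex 0.506 -1.937 2.671
vertex -0.081 -1.832 2.286
vertex 0.361 -1.413 2.651
endloop
endfacet
facet normal 0.785 0.239 0.572
outer loop
vertex 0.506 -1.937 2.671
vertex 0.361 -1.413 2.651
vertex -0.551 -2.173 4.219
endloop
endfacet
facet normal 0.784 0.240 0.572
outer loop
vertex -0.551 -2.173 4.219
vertex 0.361 -1.413 2.651
vertex -0.697 -1.65 4.2
endloop
endfacet
facet normal -0.559 -0.126 0.819
outer loop
vertex -0.551 -2.173 4.219
vertex -0.697 -1.65 4.2
vertex -1.139 -2.068 3.834
endloop
endfacet

endsolid


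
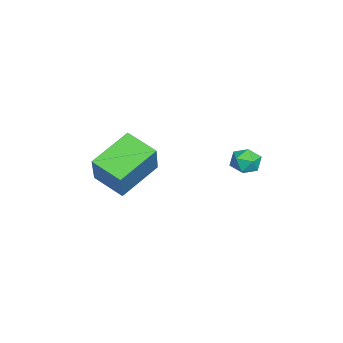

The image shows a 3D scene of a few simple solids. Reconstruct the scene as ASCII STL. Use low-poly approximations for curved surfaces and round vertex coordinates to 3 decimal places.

solid 
facet normal 0.375 0.924 0.080
outer loop
vertex 2.358 2.519 1.121
vertex 1.963 2.632 1.667
vertex 2.589 2.371 1.747
endloop
endfacet
facet normal 0.855 0.478 -0.202
outer loop
vertex 2.358 2.519 1.121
vertex 2.589 2.371 1.747
vertex 2.707 1.941 1.229
endloop
endfacet
facet normal 0.574 0.198 -0.795
outer loop
vertex 2.358 2.519 1.121
vertex 2.707 1.941 1.229
vertex 2.153 1.937 0.828
endloop
endfacet
facet normal -0.081 0.471 -0.878
outer loop
vertex 2.358 2.519 1.121
vertex 2.153 1.937 0.828
vertex 1.693 2.363 1.099
endloop
endfacet
facet normal -0.204 0.919 -0.338
outer loop
vertex 2.358 2.519 1.121
vertex 1.693 2.363 1.099
vertex 1.963 2.632 1.667
endloop
endfacet
facet normal 0.963 -0.052 0.263
outer loop
vertex 2.707 1.941 1.229
vertex 2.589 2.371 1.747
vertex 2.527 1.697 1.841
endloop
endfacet
facet normal 0.186 0.668 0.720
outer loop
vertex 2.589 2.371 1.747
vertex 1.963 2.632 1.667
vertex 2.067 2.123 2.112
endloop
endfacet
facet normal -0.749 0.661 0.043
outer loop
vertex 1.963 2.632 1.667
vertex 1.693 2.363 1.099
vertex 1.513 2.119 1.711
endloop
endfacet
facet normal -0.551 -0.065 -0.832
outer loop
vertex 1.693 2.363 1.099
vertex 2.153 1.937 0.828
vertex 1.631 1.689 1.193
endloop
endfacet
facet normal 0.508 -0.506 -0.697
outer loop
vertex 2.153 1.937 0.828
vertex 2.707 1.941 1.229
vertex 2.257 1.428 1.273
endloop
endfacet
facet normal 0.081 -0.471 0.878
outer loop
vertex 1.862 1.541 1.819
vertex 2.527 1.697 1.841
vertex 2.067 2.123 2.112
endloop
endfacet
facet normal -0.574 -0.198 0.795
outer loop
vertex 1.862 1.541 1.819
vertex 2.067 2.123 2.112
vertex 1.513 2.119 1.711
endloop
endfacet
facet normal -0.855 -0.478 0.202
outer loop
vertex 1.862 1.541 1.819
vertex 1.513 2.119 1.711
vertex 1.631 1.689 1.193
endloop
endfacet
facet normal -0.375 -0.924 -0.080
outer loop
vertex 1.862 1.541 1.819
vertex 1.631 1.689 1.193
vertex 2.257 1.428 1.273
endloop
endfacet
facet normal 0.204 -0.919 0.338
outer loop
vertex 1.862 1.541 1.819
vertex 2.257 1.428 1.273
vertex 2.527 1.697 1.841
endloop
endfacet
facet normal 0.551 0.065 0.832
outer loop
vertex 2.067 2.123 2.112
vertex 2.527 1.697 1.841
vertex 2.589 2.371 1.747
endloop
endfacet
facet normal -0.508 0.506 0.697
outer loop
vertex 1.513 2.119 1.711
vertex 2.067 2.123 2.112
vertex 1.963 2.632 1.667
endloop
endfacet
facet normal -0.963 0.052 -0.263
outer loop
vertex 1.631 1.689 1.193
vertex 1.513 2.119 1.711
vertex 1.693 2.363 1.099
endloop
endfacet
facet normal -0.186 -0.668 -0.720
outer loop
vertex 2.257 1.428 1.273
vertex 1.631 1.689 1.193
vertex 2.153 1.937 0.828
endloop
endfacet
facet normal 0.749 -0.661 -0.043
outer loop
vertex 2.527 1.697 1.841
vertex 2.257 1.428 1.273
vertex 2.707 1.941 1.229
endloop
endfacet
facet normal -0.561 -0.052 -0.826
outer loop
vertex 2.605 -3.788 0.409
vertex 1.205 -2.609 1.286
vertex 3.282 -2.586 -0.126
endloop
endfacet
facet normal 0.690 -0.581 -0.432
outer loop
vertex 4.315 -2.491 1.394
vertex 2.605 -3.788 0.409
vertex 3.282 -2.586 -0.126
endloop
endfacet
facet normal -0.561 -0.052 -0.826
outer loop
vertex 3.282 -2.586 -0.126
vertex 1.205 -2.609 1.286
vertex 1.882 -1.407 0.751
endloop
endfacet
facet normal 0.458 0.812 -0.362
outer loop
vertex 1.882 -1.407 0.751
vertex 4.315 -2.491 1.394
vertex 3.282 -2.586 -0.126
endloop
endfacet
facet normal -0.458 -0.812 0.362
outer loop
vertex 2.605 -3.788 0.409
vertex 2.238 -2.514 2.806
vertex 1.205 -2.609 1.286
endloop
endfacet
facet normal 0.690 -0.581 -0.432
outer loop
vertex 3.638 -3.693 1.929
vertex 2.605 -3.788 0.409
vertex 4.315 -2.491 1.394
endloop
endfacet
facet normal -0.458 -0.812 0.362
outer loop
vertex 3.638 -3.693 1.929
vertex 2.238 -2.514 2.806
vertex 2.605 -3.788 0.409
endloop
endfacet
facet normal -0.690 0.581 0.432
outer loop
vertex 1.205 -2.609 1.286
vertex 2.238 -2.514 2.806
vertex 1.882 -1.407 0.751
endloop
endfacet
facet normal 0.458 0.812 -0.362
outer loop
vertex 2.915 -1.312 2.271
vertex 4.315 -2.491 1.394
vertex 1.882 -1.407 0.751
endloop
endfacet
facet normal -0.690 0.581 0.432
outer loop
vertex 1.882 -1.407 0.751
vertex 2.238 -2.514 2.806
vertex 2.915 -1.312 2.271
endloop
endfacet
facet normal 0.561 0.052 0.826
outer loop
vertex 2.915 -1.312 2.271
vertex 3.638 -3.693 1.929
vertex 4.315 -2.491 1.394
endloop
endfacet
facet normal 0.561 0.052 0.826
outer loop
vertex 2.238 -2.514 2.806
vertex 3.638 -3.693 1.929
vertex 2.915 -1.312 2.271
endloop
endfacet

endsolid


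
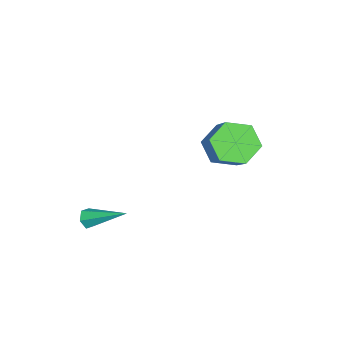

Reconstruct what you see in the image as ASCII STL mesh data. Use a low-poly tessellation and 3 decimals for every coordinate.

solid 
facet normal -0.694 -0.290 -0.659
outer loop
vertex -0.733 4.172 -2.822
vertex -1.253 3.651 -2.045
vertex -1.485 4.675 -2.251
endloop
endfacet
facet normal 0.155 0.834 -0.530
outer loop
vertex -0.733 4.172 -2.822
vertex -1.485 4.675 -2.251
vertex 0.793 4.81 -1.371
endloop
endfacet
facet normal 0.155 0.833 -0.530
outer loop
vertex 0.793 4.81 -1.371
vertex -1.485 4.675 -2.251
vertex 0.041 5.313 -0.801
endloop
endfacet
facet normal 0.694 0.290 0.659
outer loop
vertex 0.793 4.81 -1.371
vertex 0.041 5.313 -0.801
vertex 0.273 4.289 -0.595
endloop
endfacet
facet normal -0.693 -0.290 -0.660
outer loop
vertex -1.485 4.675 -2.251
vertex -1.253 3.651 -2.045
vertex -2.006 4.154 -1.475
endloop
endfacet
facet normal -0.531 0.824 0.197
outer loop
vertex -1.485 4.675 -2.251
vertex -2.006 4.154 -1.475
vertex 0.041 5.313 -0.801
endloop
endfacet
facet normal -0.531 0.824 0.197
outer loop
vertex 0.041 5.313 -0.801
vertex -2.006 4.154 -1.475
vertex -0.479 4.792 -0.024
endloop
endfacet
facet normal 0.694 0.290 0.659
outer loop
vertex 0.041 5.313 -0.801
vertex -0.479 4.792 -0.024
vertex 0.273 4.289 -0.595
endloop
endfacet
facet normal -0.693 -0.290 -0.660
outer loop
vertex -2.006 4.154 -1.475
vertex -1.253 3.651 -2.045
vertex -1.773 3.13 -1.269
endloop
endfacet
facet normal -0.687 -0.010 0.727
outer loop
vertex -2.006 4.154 -1.475
vertex -1.773 3.13 -1.269
vertex -0.479 4.792 -0.024
endloop
endfacet
facet normal -0.687 -0.009 0.727
outer loop
vertex -0.479 4.792 -0.024
vertex -1.773 3.13 -1.269
vertex -0.247 3.768 0.182
endloop
endfacet
facet normal 0.694 0.290 0.659
outer loop
vertex -0.479 4.792 -0.024
vertex -0.247 3.768 0.182
vertex 0.273 4.289 -0.595
endloop
endfacet
facet normal -0.694 -0.290 -0.659
outer loop
vertex -1.773 3.13 -1.269
vertex -1.253 3.651 -2.045
vertex -1.021 2.627 -1.839
endloop
endfacet
facet normal -0.156 -0.833 0.530
outer loop
vertex -1.773 3.13 -1.269
vertex -1.021 2.627 -1.839
vertex -0.247 3.768 0.182
endloop
endfacet
facet normal -0.155 -0.834 0.530
outer loop
vertex -0.247 3.768 0.182
vertex -1.021 2.627 -1.839
vertex 0.505 3.265 -0.389
endloop
endfacet
facet normal 0.694 0.290 0.659
outer loop
vertex -0.247 3.768 0.182
vertex 0.505 3.265 -0.389
vertex 0.273 4.289 -0.595
endloop
endfacet
facet normal -0.694 -0.290 -0.659
outer loop
vertex -1.021 2.627 -1.839
vertex -1.253 3.651 -2.045
vertex -0.501 3.148 -2.616
endloop
endfacet
facet normal 0.531 -0.824 -0.197
outer loop
vertex -1.021 2.627 -1.839
vertex -0.501 3.148 -2.616
vertex 0.505 3.265 -0.389
endloop
endfacet
facet normal 0.531 -0.824 -0.197
outer loop
vertex 0.505 3.265 -0.389
vertex -0.501 3.148 -2.616
vertex 1.026 3.786 -1.165
endloop
endfacet
facet normal 0.693 0.290 0.660
outer loop
vertex 0.505 3.265 -0.389
vertex 1.026 3.786 -1.165
vertex 0.273 4.289 -0.595
endloop
endfacet
facet normal -0.694 -0.290 -0.659
outer loop
vertex -0.501 3.148 -2.616
vertex -1.253 3.651 -2.045
vertex -0.733 4.172 -2.822
endloop
endfacet
facet normal 0.687 0.009 -0.727
outer loop
vertex -0.501 3.148 -2.616
vertex -0.733 4.172 -2.822
vertex 1.026 3.786 -1.165
endloop
endfacet
facet normal 0.687 0.010 -0.727
outer loop
vertex 1.026 3.786 -1.165
vertex -0.733 4.172 -2.822
vertex 0.793 4.81 -1.371
endloop
endfacet
facet normal 0.693 0.290 0.660
outer loop
vertex 1.026 3.786 -1.165
vertex 0.793 4.81 -1.371
vertex 0.273 4.289 -0.595
endloop
endfacet
facet normal -0.185 -0.857 -0.481
outer loop
vertex 3.373 -1.341 -3.887
vertex 2.947 -1.149 -4.065
vertex 3.372 -1.096 -4.323
endloop
endfacet
facet normal 1.000 0.027 0.013
outer loop
vertex 3.373 -1.341 -3.887
vertex 3.372 -1.096 -4.323
vertex 3.313 0.549 -3.115
endloop
endfacet
facet normal -0.184 -0.858 -0.480
outer loop
vertex 3.372 -1.096 -4.323
vertex 2.947 -1.149 -4.065
vertex 2.946 -0.905 -4.501
endloop
endfacet
facet normal 0.517 0.519 -0.681
outer loop
vertex 3.372 -1.096 -4.323
vertex 2.946 -0.905 -4.501
vertex 3.313 0.549 -3.115
endloop
endfacet
facet normal -0.184 -0.858 -0.480
outer loop
vertex 2.946 -0.905 -4.501
vertex 2.947 -1.149 -4.065
vertex 2.521 -0.958 -4.243
endloop
endfacet
facet normal -0.443 0.675 -0.591
outer loop
vertex 2.946 -0.905 -4.501
vertex 2.521 -0.958 -4.243
vertex 3.313 0.549 -3.115
endloop
endfacet
facet normal -0.185 -0.858 -0.479
outer loop
vertex 2.521 -0.958 -4.243
vertex 2.947 -1.149 -4.065
vertex 2.522 -1.202 -3.806
endloop
endfacet
facet normal -0.921 0.340 0.192
outer loop
vertex 2.521 -0.958 -4.243
vertex 2.522 -1.202 -3.806
vertex 3.313 0.549 -3.115
endloop
endfacet
facet normal -0.185 -0.858 -0.479
outer loop
vertex 2.522 -1.202 -3.806
vertex 2.947 -1.149 -4.065
vertex 2.948 -1.393 -3.628
endloop
endfacet
facet normal -0.438 -0.152 0.886
outer loop
vertex 2.522 -1.202 -3.806
vertex 2.948 -1.393 -3.628
vertex 3.313 0.549 -3.115
endloop
endfacet
facet normal -0.187 -0.858 -0.479
outer loop
vertex 2.948 -1.393 -3.628
vertex 2.947 -1.149 -4.065
vertex 3.373 -1.341 -3.887
endloop
endfacet
facet normal 0.522 -0.308 0.795
outer loop
vertex 2.948 -1.393 -3.628
vertex 3.373 -1.341 -3.887
vertex 3.313 0.549 -3.115
endloop
endfacet

endsolid


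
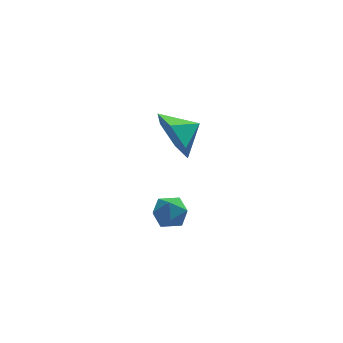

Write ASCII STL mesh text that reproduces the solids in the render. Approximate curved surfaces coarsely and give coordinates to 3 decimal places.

solid 
facet normal -0.913 -0.232 -0.335
outer loop
vertex -2.579 -0.555 -1.109
vertex -2.996 -0.108 -0.281
vertex -2.824 0.445 -1.133
endloop
endfacet
facet normal 0.850 0.197 -0.489
outer loop
vertex -2.579 -0.555 -1.109
vertex -2.824 0.445 -1.133
vertex -2.064 0.128 0.061
endloop
endfacet
facet normal -0.913 -0.231 -0.335
outer loop
vertex -2.824 0.445 -1.133
vertex -2.996 -0.108 -0.281
vertex -3.241 0.892 -0.304
endloop
endfacet
facet normal 0.570 0.808 -0.149
outer loop
vertex -2.824 0.445 -1.133
vertex -3.241 0.892 -0.304
vertex -2.064 0.128 0.061
endloop
endfacet
facet normal -0.913 -0.231 -0.335
outer loop
vertex -3.241 0.892 -0.304
vertex -2.996 -0.108 -0.281
vertex -3.413 0.339 0.548
endloop
endfacet
facet normal 0.322 0.763 0.560
outer loop
vertex -3.241 0.892 -0.304
vertex -3.413 0.339 0.548
vertex -2.064 0.128 0.061
endloop
endfacet
facet normal -0.913 -0.231 -0.335
outer loop
vertex -3.413 0.339 0.548
vertex -2.996 -0.108 -0.281
vertex -3.168 -0.661 0.571
endloop
endfacet
facet normal 0.352 0.108 0.930
outer loop
vertex -3.413 0.339 0.548
vertex -3.168 -0.661 0.571
vertex -2.064 0.128 0.061
endloop
endfacet
facet normal -0.913 -0.232 -0.335
outer loop
vertex -3.168 -0.661 0.571
vertex -2.996 -0.108 -0.281
vertex -2.75 -1.108 -0.258
endloop
endfacet
facet normal 0.632 -0.503 0.590
outer loop
vertex -3.168 -0.661 0.571
vertex -2.75 -1.108 -0.258
vertex -2.064 0.128 0.061
endloop
endfacet
facet normal -0.913 -0.232 -0.335
outer loop
vertex -2.75 -1.108 -0.258
vertex -2.996 -0.108 -0.281
vertex -2.579 -0.555 -1.109
endloop
endfacet
facet normal 0.881 -0.458 -0.120
outer loop
vertex -2.75 -1.108 -0.258
vertex -2.579 -0.555 -1.109
vertex -2.064 0.128 0.061
endloop
endfacet
facet normal -0.623 0.012 0.782
outer loop
vertex -4.02 -3.418 -0.915
vertex -4.285 -3.978 -1.117
vertex -3.775 -3.987 -0.711
endloop
endfacet
facet normal -0.007 0.335 0.942
outer loop
vertex -4.02 -3.418 -0.915
vertex -3.775 -3.987 -0.711
vertex -3.374 -3.501 -0.881
endloop
endfacet
facet normal 0.087 0.871 0.483
outer loop
vertex -4.02 -3.418 -0.915
vertex -3.374 -3.501 -0.881
vertex -3.637 -3.192 -1.391
endloop
endfacet
facet normal -0.472 0.881 0.039
outer loop
vertex -4.02 -3.418 -0.915
vertex -3.637 -3.192 -1.391
vertex -4.2 -3.487 -1.538
endloop
endfacet
facet normal -0.910 0.350 0.224
outer loop
vertex -4.02 -3.418 -0.915
vertex -4.2 -3.487 -1.538
vertex -4.285 -3.978 -1.117
endloop
endfacet
facet normal 0.521 -0.135 0.843
outer loop
vertex -3.374 -3.501 -0.881
vertex -3.775 -3.987 -0.711
vertex -3.24 -4.113 -1.062
endloop
endfacet
facet normal -0.476 -0.658 0.583
outer loop
vertex -3.775 -3.987 -0.711
vertex -4.285 -3.978 -1.117
vertex -3.803 -4.408 -1.209
endloop
endfacet
facet normal -0.941 -0.111 -0.320
outer loop
vertex -4.285 -3.978 -1.117
vertex -4.2 -3.487 -1.538
vertex -4.066 -4.099 -1.719
endloop
endfacet
facet normal -0.231 0.749 -0.621
outer loop
vertex -4.2 -3.487 -1.538
vertex -3.637 -3.192 -1.391
vertex -3.665 -3.613 -1.889
endloop
endfacet
facet normal 0.673 0.733 0.097
outer loop
vertex -3.637 -3.192 -1.391
vertex -3.374 -3.501 -0.881
vertex -3.155 -3.622 -1.483
endloop
endfacet
facet normal 0.472 -0.881 -0.039
outer loop
vertex -3.42 -4.182 -1.685
vertex -3.24 -4.113 -1.062
vertex -3.803 -4.408 -1.209
endloop
endfacet
facet normal -0.087 -0.871 -0.483
outer loop
vertex -3.42 -4.182 -1.685
vertex -3.803 -4.408 -1.209
vertex -4.066 -4.099 -1.719
endloop
endfacet
facet normal 0.007 -0.335 -0.942
outer loop
vertex -3.42 -4.182 -1.685
vertex -4.066 -4.099 -1.719
vertex -3.665 -3.613 -1.889
endloop
endfacet
facet normal 0.623 -0.012 -0.782
outer loop
vertex -3.42 -4.182 -1.685
vertex -3.665 -3.613 -1.889
vertex -3.155 -3.622 -1.483
endloop
endfacet
facet normal 0.910 -0.350 -0.224
outer loop
vertex -3.42 -4.182 -1.685
vertex -3.155 -3.622 -1.483
vertex -3.24 -4.113 -1.062
endloop
endfacet
facet normal 0.231 -0.749 0.621
outer loop
vertex -3.803 -4.408 -1.209
vertex -3.24 -4.113 -1.062
vertex -3.775 -3.987 -0.711
endloop
endfacet
facet normal -0.673 -0.733 -0.097
outer loop
vertex -4.066 -4.099 -1.719
vertex -3.803 -4.408 -1.209
vertex -4.285 -3.978 -1.117
endloop
endfacet
facet normal -0.521 0.135 -0.843
outer loop
vertex -3.665 -3.613 -1.889
vertex -4.066 -4.099 -1.719
vertex -4.2 -3.487 -1.538
endloop
endfacet
facet normal 0.476 0.658 -0.583
outer loop
vertex -3.155 -3.622 -1.483
vertex -3.665 -3.613 -1.889
vertex -3.637 -3.192 -1.391
endloop
endfacet
facet normal 0.941 0.111 0.320
outer loop
vertex -3.24 -4.113 -1.062
vertex -3.155 -3.622 -1.483
vertex -3.374 -3.501 -0.881
endloop
endfacet

endsolid


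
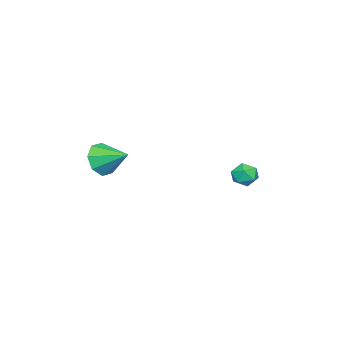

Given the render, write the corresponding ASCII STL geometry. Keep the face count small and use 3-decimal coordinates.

solid 
facet normal -0.089 -0.912 -0.401
outer loop
vertex 4.202 -2.575 2.606
vertex 3.656 -2.891 3.445
vertex 3.412 -2.46 2.519
endloop
endfacet
facet normal 0.180 0.791 -0.585
outer loop
vertex 4.202 -2.575 2.606
vertex 3.412 -2.46 2.519
vertex 3.804 -1.369 4.115
endloop
endfacet
facet normal -0.088 -0.912 -0.401
outer loop
vertex 3.412 -2.46 2.519
vertex 3.656 -2.891 3.445
vertex 2.764 -2.598 2.975
endloop
endfacet
facet normal -0.462 0.781 -0.420
outer loop
vertex 3.412 -2.46 2.519
vertex 2.764 -2.598 2.975
vertex 3.804 -1.369 4.115
endloop
endfacet
facet normal -0.088 -0.912 -0.402
outer loop
vertex 2.764 -2.598 2.975
vertex 3.656 -2.891 3.445
vertex 2.639 -2.908 3.706
endloop
endfacet
facet normal -0.806 0.581 0.109
outer loop
vertex 2.764 -2.598 2.975
vertex 2.639 -2.908 3.706
vertex 3.804 -1.369 4.115
endloop
endfacet
facet normal -0.088 -0.912 -0.402
outer loop
vertex 2.639 -2.908 3.706
vertex 3.656 -2.891 3.445
vertex 3.11 -3.208 4.284
endloop
endfacet
facet normal -0.652 0.310 0.692
outer loop
vertex 2.639 -2.908 3.706
vertex 3.11 -3.208 4.284
vertex 3.804 -1.369 4.115
endloop
endfacet
facet normal -0.087 -0.912 -0.401
outer loop
vertex 3.11 -3.208 4.284
vertex 3.656 -2.891 3.445
vertex 3.901 -3.322 4.371
endloop
endfacet
facet normal -0.091 0.125 0.988
outer loop
vertex 3.11 -3.208 4.284
vertex 3.901 -3.322 4.371
vertex 3.804 -1.369 4.115
endloop
endfacet
facet normal -0.089 -0.912 -0.401
outer loop
vertex 3.901 -3.322 4.371
vertex 3.656 -2.891 3.445
vertex 4.548 -3.185 3.915
endloop
endfacet
facet normal 0.551 0.135 0.823
outer loop
vertex 3.901 -3.322 4.371
vertex 4.548 -3.185 3.915
vertex 3.804 -1.369 4.115
endloop
endfacet
facet normal -0.089 -0.911 -0.402
outer loop
vertex 4.548 -3.185 3.915
vertex 3.656 -2.891 3.445
vertex 4.673 -2.875 3.184
endloop
endfacet
facet normal 0.895 0.334 0.295
outer loop
vertex 4.548 -3.185 3.915
vertex 4.673 -2.875 3.184
vertex 3.804 -1.369 4.115
endloop
endfacet
facet normal -0.089 -0.912 -0.401
outer loop
vertex 4.673 -2.875 3.184
vertex 3.656 -2.891 3.445
vertex 4.202 -2.575 2.606
endloop
endfacet
facet normal 0.741 0.606 -0.289
outer loop
vertex 4.673 -2.875 3.184
vertex 4.202 -2.575 2.606
vertex 3.804 -1.369 4.115
endloop
endfacet
facet normal -0.660 -0.488 0.571
outer loop
vertex -3.593 1.704 1.006
vertex -3.205 1.008 0.86
vertex -2.993 1.464 1.494
endloop
endfacet
facet normal -0.574 0.185 0.797
outer loop
vertex -3.593 1.704 1.006
vertex -2.993 1.464 1.494
vertex -3.049 2.241 1.273
endloop
endfacet
facet normal -0.740 0.621 0.258
outer loop
vertex -3.593 1.704 1.006
vertex -3.049 2.241 1.273
vertex -3.297 2.265 0.503
endloop
endfacet
facet normal -0.928 0.219 -0.302
outer loop
vertex -3.593 1.704 1.006
vertex -3.297 2.265 0.503
vertex -3.394 1.502 0.248
endloop
endfacet
facet normal -0.878 -0.467 -0.106
outer loop
vertex -3.593 1.704 1.006
vertex -3.394 1.502 0.248
vertex -3.205 1.008 0.86
endloop
endfacet
facet normal 0.115 0.279 0.953
outer loop
vertex -3.049 2.241 1.273
vertex -2.993 1.464 1.494
vertex -2.326 1.878 1.292
endloop
endfacet
facet normal -0.023 -0.808 0.589
outer loop
vertex -2.993 1.464 1.494
vertex -3.205 1.008 0.86
vertex -2.423 1.115 1.037
endloop
endfacet
facet normal -0.375 -0.774 -0.509
outer loop
vertex -3.205 1.008 0.86
vertex -3.394 1.502 0.248
vertex -2.671 1.139 0.267
endloop
endfacet
facet normal -0.457 0.334 -0.825
outer loop
vertex -3.394 1.502 0.248
vertex -3.297 2.265 0.503
vertex -2.727 1.916 0.046
endloop
endfacet
facet normal -0.153 0.985 0.080
outer loop
vertex -3.297 2.265 0.503
vertex -3.049 2.241 1.273
vertex -2.515 2.372 0.68
endloop
endfacet
facet normal 0.928 -0.219 0.302
outer loop
vertex -2.127 1.676 0.534
vertex -2.326 1.878 1.292
vertex -2.423 1.115 1.037
endloop
endfacet
facet normal 0.740 -0.621 -0.258
outer loop
vertex -2.127 1.676 0.534
vertex -2.423 1.115 1.037
vertex -2.671 1.139 0.267
endloop
endfacet
facet normal 0.574 -0.185 -0.797
outer loop
vertex -2.127 1.676 0.534
vertex -2.671 1.139 0.267
vertex -2.727 1.916 0.046
endloop
endfacet
facet normal 0.660 0.488 -0.571
outer loop
vertex -2.127 1.676 0.534
vertex -2.727 1.916 0.046
vertex -2.515 2.372 0.68
endloop
endfacet
facet normal 0.878 0.467 0.106
outer loop
vertex -2.127 1.676 0.534
vertex -2.515 2.372 0.68
vertex -2.326 1.878 1.292
endloop
endfacet
facet normal 0.457 -0.334 0.825
outer loop
vertex -2.423 1.115 1.037
vertex -2.326 1.878 1.292
vertex -2.993 1.464 1.494
endloop
endfacet
facet normal 0.153 -0.985 -0.080
outer loop
vertex -2.671 1.139 0.267
vertex -2.423 1.115 1.037
vertex -3.205 1.008 0.86
endloop
endfacet
facet normal -0.115 -0.279 -0.953
outer loop
vertex -2.727 1.916 0.046
vertex -2.671 1.139 0.267
vertex -3.394 1.502 0.248
endloop
endfacet
facet normal 0.023 0.808 -0.589
outer loop
vertex -2.515 2.372 0.68
vertex -2.727 1.916 0.046
vertex -3.297 2.265 0.503
endloop
endfacet
facet normal 0.375 0.774 0.509
outer loop
vertex -2.326 1.878 1.292
vertex -2.515 2.372 0.68
vertex -3.049 2.241 1.273
endloop
endfacet

endsolid


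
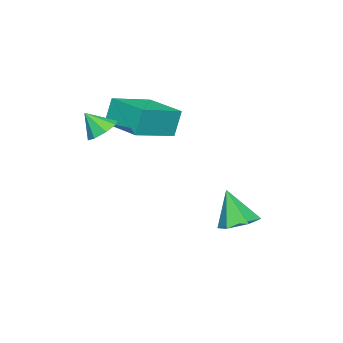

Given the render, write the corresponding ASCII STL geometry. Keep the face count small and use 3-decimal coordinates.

solid 
facet normal 0.070 0.395 -0.916
outer loop
vertex -3.435 2.294 -3.787
vertex -3.826 2.924 -3.545
vertex -3.048 2.905 -3.494
endloop
endfacet
facet normal 0.764 -0.599 0.239
outer loop
vertex -3.435 2.294 -3.787
vertex -3.048 2.905 -3.494
vertex -3.934 2.316 -2.135
endloop
endfacet
facet normal 0.070 0.394 -0.917
outer loop
vertex -3.048 2.905 -3.494
vertex -3.826 2.924 -3.545
vertex -3.439 3.535 -3.253
endloop
endfacet
facet normal 0.761 0.242 0.601
outer loop
vertex -3.048 2.905 -3.494
vertex -3.439 3.535 -3.253
vertex -3.934 2.316 -2.135
endloop
endfacet
facet normal 0.070 0.394 -0.917
outer loop
vertex -3.439 3.535 -3.253
vertex -3.826 2.924 -3.545
vertex -4.217 3.554 -3.304
endloop
endfacet
facet normal -0.031 0.682 0.730
outer loop
vertex -3.439 3.535 -3.253
vertex -4.217 3.554 -3.304
vertex -3.934 2.316 -2.135
endloop
endfacet
facet normal 0.070 0.394 -0.917
outer loop
vertex -4.217 3.554 -3.304
vertex -3.826 2.924 -3.545
vertex -4.604 2.943 -3.596
endloop
endfacet
facet normal -0.820 0.282 0.497
outer loop
vertex -4.217 3.554 -3.304
vertex -4.604 2.943 -3.596
vertex -3.934 2.316 -2.135
endloop
endfacet
facet normal 0.070 0.395 -0.916
outer loop
vertex -4.604 2.943 -3.596
vertex -3.826 2.924 -3.545
vertex -4.213 2.313 -3.838
endloop
endfacet
facet normal -0.818 -0.559 0.135
outer loop
vertex -4.604 2.943 -3.596
vertex -4.213 2.313 -3.838
vertex -3.934 2.316 -2.135
endloop
endfacet
facet normal 0.070 0.395 -0.916
outer loop
vertex -4.213 2.313 -3.838
vertex -3.826 2.924 -3.545
vertex -3.435 2.294 -3.787
endloop
endfacet
facet normal -0.025 -1.000 0.006
outer loop
vertex -4.213 2.313 -3.838
vertex -3.435 2.294 -3.787
vertex -3.934 2.316 -2.135
endloop
endfacet
facet normal -0.924 0.273 -0.269
outer loop
vertex -5.032 -1.602 0.97
vertex -4.523 0.082 0.929
vertex -4.741 -1.717 -0.147
endloop
endfacet
facet normal -0.289 -0.957 0.023
outer loop
vertex -3.097 -2.202 0.331
vertex -5.032 -1.602 0.97
vertex -4.741 -1.717 -0.147
endloop
endfacet
facet normal -0.924 0.273 -0.269
outer loop
vertex -4.741 -1.717 -0.147
vertex -4.523 0.082 0.929
vertex -4.232 -0.033 -0.188
endloop
endfacet
facet normal 0.251 -0.099 -0.963
outer loop
vertex -4.232 -0.033 -0.188
vertex -3.097 -2.202 0.331
vertex -4.741 -1.717 -0.147
endloop
endfacet
facet normal -0.251 0.099 0.963
outer loop
vertex -5.032 -1.602 0.97
vertex -2.879 -0.403 1.407
vertex -4.523 0.082 0.929
endloop
endfacet
facet normal -0.289 -0.957 0.023
outer loop
vertex -3.388 -2.087 1.448
vertex -5.032 -1.602 0.97
vertex -3.097 -2.202 0.331
endloop
endfacet
facet normal -0.251 0.099 0.963
outer loop
vertex -3.388 -2.087 1.448
vertex -2.879 -0.403 1.407
vertex -5.032 -1.602 0.97
endloop
endfacet
facet normal 0.289 0.957 -0.023
outer loop
vertex -4.523 0.082 0.929
vertex -2.879 -0.403 1.407
vertex -4.232 -0.033 -0.188
endloop
endfacet
facet normal 0.251 -0.099 -0.963
outer loop
vertex -2.588 -0.518 0.29
vertex -3.097 -2.202 0.331
vertex -4.232 -0.033 -0.188
endloop
endfacet
facet normal 0.289 0.957 -0.023
outer loop
vertex -4.232 -0.033 -0.188
vertex -2.879 -0.403 1.407
vertex -2.588 -0.518 0.29
endloop
endfacet
facet normal 0.924 -0.273 0.269
outer loop
vertex -2.588 -0.518 0.29
vertex -3.388 -2.087 1.448
vertex -3.097 -2.202 0.331
endloop
endfacet
facet normal 0.924 -0.273 0.269
outer loop
vertex -2.879 -0.403 1.407
vertex -3.388 -2.087 1.448
vertex -2.588 -0.518 0.29
endloop
endfacet
facet normal -0.259 0.572 -0.779
outer loop
vertex -1.739 -1.912 0.016
vertex -2.202 -1.608 0.393
vertex -1.555 -1.499 0.258
endloop
endfacet
facet normal 0.901 -0.431 0.050
outer loop
vertex -1.739 -1.912 0.016
vertex -1.555 -1.499 0.258
vertex -1.938 -2.192 1.187
endloop
endfacet
facet normal -0.259 0.572 -0.779
outer loop
vertex -1.555 -1.499 0.258
vertex -2.202 -1.608 0.393
vertex -1.75 -1.15 0.579
endloop
endfacet
facet normal 0.893 0.095 0.439
outer loop
vertex -1.555 -1.499 0.258
vertex -1.75 -1.15 0.579
vertex -1.938 -2.192 1.187
endloop
endfacet
facet normal -0.260 0.572 -0.778
outer loop
vertex -1.75 -1.15 0.579
vertex -2.202 -1.608 0.393
vertex -2.209 -1.07 0.791
endloop
endfacet
facet normal 0.441 0.392 0.807
outer loop
vertex -1.75 -1.15 0.579
vertex -2.209 -1.07 0.791
vertex -1.938 -2.192 1.187
endloop
endfacet
facet normal -0.258 0.572 -0.778
outer loop
vertex -2.209 -1.07 0.791
vertex -2.202 -1.608 0.393
vertex -2.665 -1.304 0.77
endloop
endfacet
facet normal -0.190 0.286 0.939
outer loop
vertex -2.209 -1.07 0.791
vertex -2.665 -1.304 0.77
vertex -1.938 -2.192 1.187
endloop
endfacet
facet normal -0.259 0.572 -0.779
outer loop
vertex -2.665 -1.304 0.77
vertex -2.202 -1.608 0.393
vertex -2.849 -1.717 0.528
endloop
endfacet
facet normal -0.632 -0.162 0.757
outer loop
vertex -2.665 -1.304 0.77
vertex -2.849 -1.717 0.528
vertex -1.938 -2.192 1.187
endloop
endfacet
facet normal -0.259 0.572 -0.779
outer loop
vertex -2.849 -1.717 0.528
vertex -2.202 -1.608 0.393
vertex -2.654 -2.066 0.207
endloop
endfacet
facet normal -0.625 -0.688 0.368
outer loop
vertex -2.849 -1.717 0.528
vertex -2.654 -2.066 0.207
vertex -1.938 -2.192 1.187
endloop
endfacet
facet normal -0.258 0.571 -0.779
outer loop
vertex -2.654 -2.066 0.207
vertex -2.202 -1.608 0.393
vertex -2.194 -2.147 -0.005
endloop
endfacet
facet normal -0.173 -0.985 0.000
outer loop
vertex -2.654 -2.066 0.207
vertex -2.194 -2.147 -0.005
vertex -1.938 -2.192 1.187
endloop
endfacet
facet normal -0.259 0.571 -0.779
outer loop
vertex -2.194 -2.147 -0.005
vertex -2.202 -1.608 0.393
vertex -1.739 -1.912 0.016
endloop
endfacet
facet normal 0.460 -0.878 -0.132
outer loop
vertex -2.194 -2.147 -0.005
vertex -1.739 -1.912 0.016
vertex -1.938 -2.192 1.187
endloop
endfacet

endsolid


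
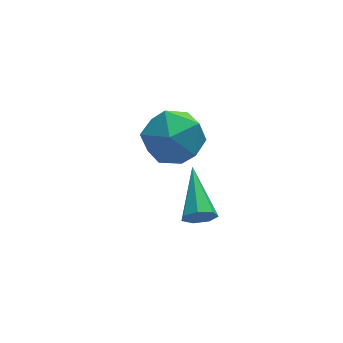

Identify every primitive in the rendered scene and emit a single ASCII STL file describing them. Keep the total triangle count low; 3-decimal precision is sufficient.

solid 
facet normal -0.168 -0.914 -0.368
outer loop
vertex 2.038 2.182 0.317
vertex 1.643 2.431 -0.121
vertex 2.274 2.332 -0.163
endloop
endfacet
facet normal 0.902 -0.050 0.428
outer loop
vertex 2.038 2.182 0.317
vertex 2.274 2.332 -0.163
vertex 1.997 4.369 0.661
endloop
endfacet
facet normal -0.168 -0.914 -0.369
outer loop
vertex 2.274 2.332 -0.163
vertex 1.643 2.431 -0.121
vertex 2.034 2.557 -0.611
endloop
endfacet
facet normal 0.899 0.264 -0.349
outer loop
vertex 2.274 2.332 -0.163
vertex 2.034 2.557 -0.611
vertex 1.997 4.369 0.661
endloop
endfacet
facet normal -0.167 -0.915 -0.368
outer loop
vertex 2.034 2.557 -0.611
vertex 1.643 2.431 -0.121
vertex 1.5 2.686 -0.69
endloop
endfacet
facet normal 0.252 0.559 -0.790
outer loop
vertex 2.034 2.557 -0.611
vertex 1.5 2.686 -0.69
vertex 1.997 4.369 0.661
endloop
endfacet
facet normal -0.168 -0.915 -0.368
outer loop
vertex 1.5 2.686 -0.69
vertex 1.643 2.431 -0.121
vertex 1.073 2.624 -0.34
endloop
endfacet
facet normal -0.551 0.615 -0.564
outer loop
vertex 1.5 2.686 -0.69
vertex 1.073 2.624 -0.34
vertex 1.997 4.369 0.661
endloop
endfacet
facet normal -0.168 -0.914 -0.369
outer loop
vertex 1.073 2.624 -0.34
vertex 1.643 2.431 -0.121
vertex 1.075 2.416 0.175
endloop
endfacet
facet normal -0.907 0.388 0.160
outer loop
vertex 1.073 2.624 -0.34
vertex 1.075 2.416 0.175
vertex 1.997 4.369 0.661
endloop
endfacet
facet normal -0.168 -0.914 -0.369
outer loop
vertex 1.075 2.416 0.175
vertex 1.643 2.431 -0.121
vertex 1.504 2.219 0.467
endloop
endfacet
facet normal -0.546 0.050 0.836
outer loop
vertex 1.075 2.416 0.175
vertex 1.504 2.219 0.467
vertex 1.997 4.369 0.661
endloop
endfacet
facet normal -0.167 -0.914 -0.369
outer loop
vertex 1.504 2.219 0.467
vertex 1.643 2.431 -0.121
vertex 2.038 2.182 0.317
endloop
endfacet
facet normal 0.258 -0.145 0.955
outer loop
vertex 1.504 2.219 0.467
vertex 2.038 2.182 0.317
vertex 1.997 4.369 0.661
endloop
endfacet
facet normal -0.603 0.590 0.537
outer loop
vertex 0.557 4.329 3.847
vertex -0.115 3.359 4.157
vertex 0.83 3.693 4.851
endloop
endfacet
facet normal 0.061 0.851 0.522
outer loop
vertex 0.557 4.329 3.847
vertex 0.83 3.693 4.851
vertex 1.721 4.082 4.114
endloop
endfacet
facet normal 0.240 0.957 -0.162
outer loop
vertex 0.557 4.329 3.847
vertex 1.721 4.082 4.114
vertex 1.326 3.987 2.964
endloop
endfacet
facet normal -0.312 0.762 -0.567
outer loop
vertex 0.557 4.329 3.847
vertex 1.326 3.987 2.964
vertex 0.191 3.541 2.99
endloop
endfacet
facet normal -0.834 0.535 -0.135
outer loop
vertex 0.557 4.329 3.847
vertex 0.191 3.541 2.99
vertex -0.115 3.359 4.157
endloop
endfacet
facet normal 0.498 0.356 0.790
outer loop
vertex 1.721 4.082 4.114
vertex 0.83 3.693 4.851
vertex 1.769 2.959 4.59
endloop
endfacet
facet normal -0.575 -0.067 0.815
outer loop
vertex 0.83 3.693 4.851
vertex -0.115 3.359 4.157
vertex 0.634 2.513 4.616
endloop
endfacet
facet normal -0.949 -0.156 -0.273
outer loop
vertex -0.115 3.359 4.157
vertex 0.191 3.541 2.99
vertex 0.239 2.418 3.466
endloop
endfacet
facet normal -0.105 0.211 -0.972
outer loop
vertex 0.191 3.541 2.99
vertex 1.326 3.987 2.964
vertex 1.13 2.807 2.729
endloop
endfacet
facet normal 0.789 0.528 -0.315
outer loop
vertex 1.326 3.987 2.964
vertex 1.721 4.082 4.114
vertex 2.075 3.141 3.423
endloop
endfacet
facet normal 0.312 -0.762 0.567
outer loop
vertex 1.403 2.171 3.733
vertex 1.769 2.959 4.59
vertex 0.634 2.513 4.616
endloop
endfacet
facet normal -0.240 -0.957 0.162
outer loop
vertex 1.403 2.171 3.733
vertex 0.634 2.513 4.616
vertex 0.239 2.418 3.466
endloop
endfacet
facet normal -0.061 -0.851 -0.522
outer loop
vertex 1.403 2.171 3.733
vertex 0.239 2.418 3.466
vertex 1.13 2.807 2.729
endloop
endfacet
facet normal 0.603 -0.590 -0.537
outer loop
vertex 1.403 2.171 3.733
vertex 1.13 2.807 2.729
vertex 2.075 3.141 3.423
endloop
endfacet
facet normal 0.834 -0.535 0.135
outer loop
vertex 1.403 2.171 3.733
vertex 2.075 3.141 3.423
vertex 1.769 2.959 4.59
endloop
endfacet
facet normal 0.105 -0.211 0.972
outer loop
vertex 0.634 2.513 4.616
vertex 1.769 2.959 4.59
vertex 0.83 3.693 4.851
endloop
endfacet
facet normal -0.789 -0.528 0.315
outer loop
vertex 0.239 2.418 3.466
vertex 0.634 2.513 4.616
vertex -0.115 3.359 4.157
endloop
endfacet
facet normal -0.498 -0.356 -0.790
outer loop
vertex 1.13 2.807 2.729
vertex 0.239 2.418 3.466
vertex 0.191 3.541 2.99
endloop
endfacet
facet normal 0.575 0.067 -0.815
outer loop
vertex 2.075 3.141 3.423
vertex 1.13 2.807 2.729
vertex 1.326 3.987 2.964
endloop
endfacet
facet normal 0.949 0.156 0.273
outer loop
vertex 1.769 2.959 4.59
vertex 2.075 3.141 3.423
vertex 1.721 4.082 4.114
endloop
endfacet

endsolid
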